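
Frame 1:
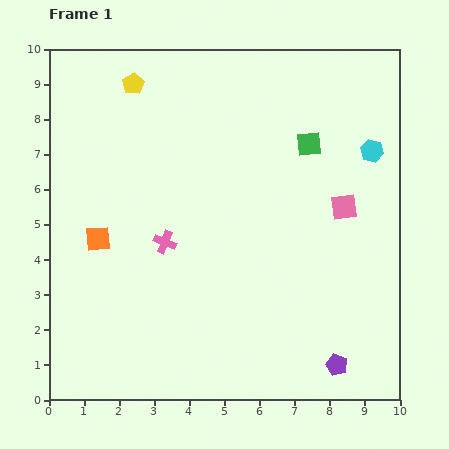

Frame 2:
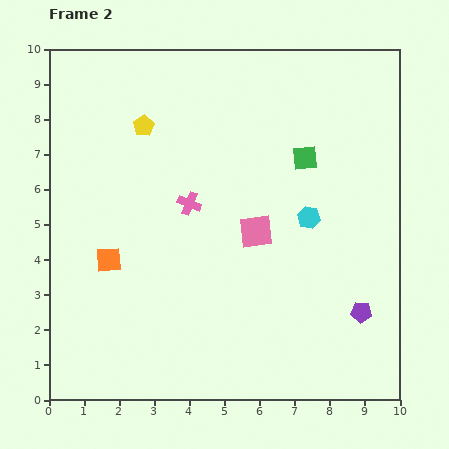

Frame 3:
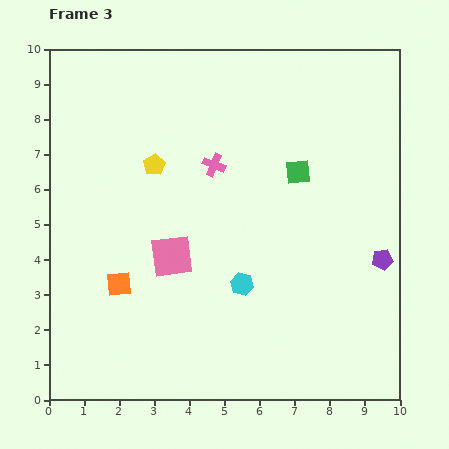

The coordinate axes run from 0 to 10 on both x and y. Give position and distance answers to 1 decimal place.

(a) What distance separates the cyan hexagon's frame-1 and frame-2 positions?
2.6

The cyan hexagon moved from (9.2, 7.1) to (7.4, 5.2), a distance of √(1.8² + 1.9²) ≈ 2.6.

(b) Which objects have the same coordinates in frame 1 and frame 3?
none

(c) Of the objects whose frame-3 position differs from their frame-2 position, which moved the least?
the green square

(moved 0.4)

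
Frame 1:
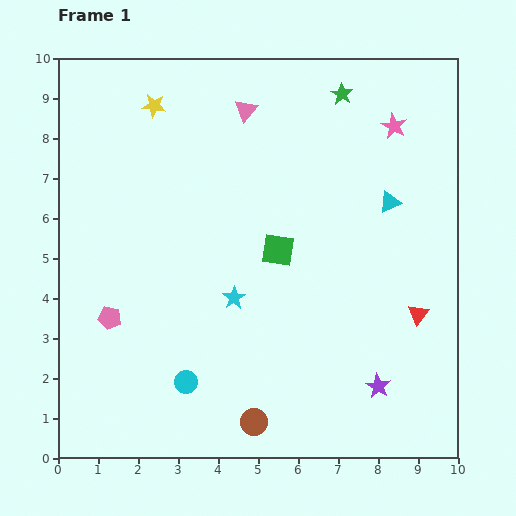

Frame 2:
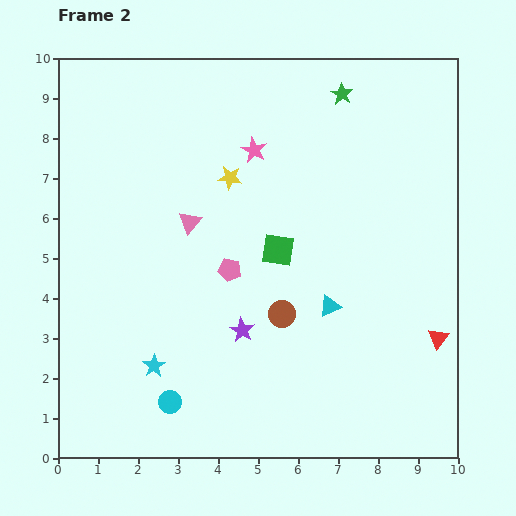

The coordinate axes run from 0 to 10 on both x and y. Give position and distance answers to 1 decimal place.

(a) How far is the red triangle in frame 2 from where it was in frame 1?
0.8

The red triangle moved from (9.0, 3.6) to (9.5, 3.0), a distance of √(0.5² + 0.6²) ≈ 0.8.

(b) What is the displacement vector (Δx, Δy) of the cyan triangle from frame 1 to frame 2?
(-1.5, -2.6)

The cyan triangle was at (8.3, 6.4) in frame 1 and (6.8, 3.8) in frame 2.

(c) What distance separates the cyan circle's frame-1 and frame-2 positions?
0.6

The cyan circle moved from (3.2, 1.9) to (2.8, 1.4), a distance of √(0.4² + 0.5²) ≈ 0.6.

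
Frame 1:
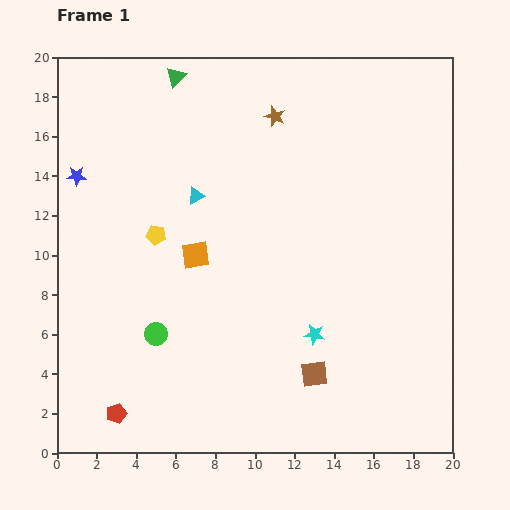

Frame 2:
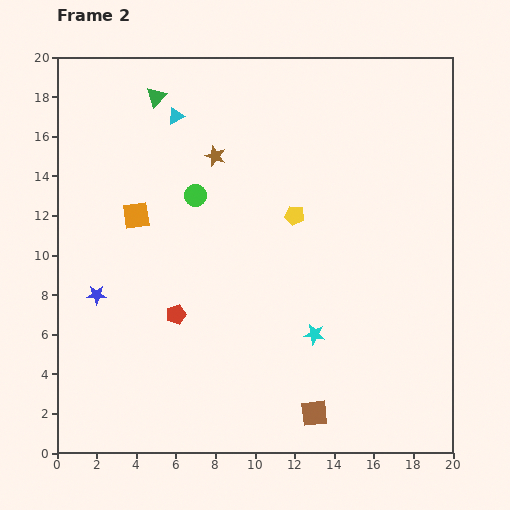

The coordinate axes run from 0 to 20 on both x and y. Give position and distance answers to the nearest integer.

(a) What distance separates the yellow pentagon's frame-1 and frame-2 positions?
7

The yellow pentagon moved from (5, 11) to (12, 12), a distance of √(7² + 1²) ≈ 7.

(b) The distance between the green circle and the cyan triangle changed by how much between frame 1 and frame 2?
-3

Distance in frame 1: 7. Distance in frame 2: 4.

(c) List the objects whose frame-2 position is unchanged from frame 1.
the cyan star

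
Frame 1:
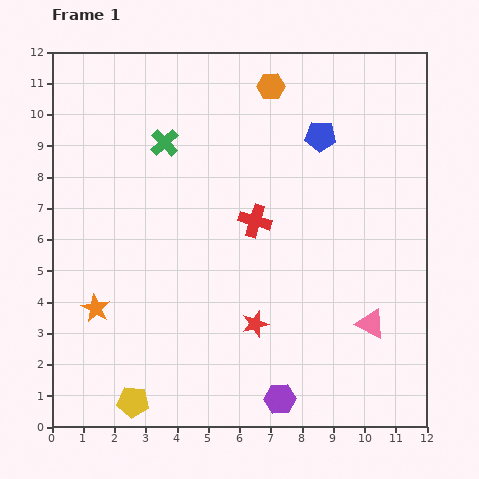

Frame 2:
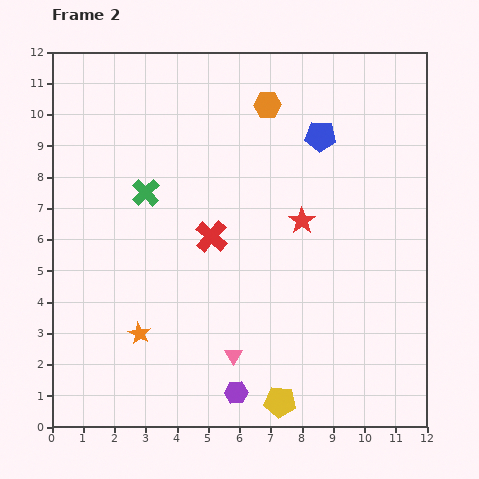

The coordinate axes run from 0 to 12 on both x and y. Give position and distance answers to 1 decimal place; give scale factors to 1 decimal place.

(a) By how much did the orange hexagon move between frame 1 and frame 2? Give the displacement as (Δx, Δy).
(-0.1, -0.6)

The orange hexagon was at (7.0, 10.9) in frame 1 and (6.9, 10.3) in frame 2.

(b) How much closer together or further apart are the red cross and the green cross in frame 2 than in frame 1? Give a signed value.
-1.3

Distance in frame 1: 3.8. Distance in frame 2: 2.5.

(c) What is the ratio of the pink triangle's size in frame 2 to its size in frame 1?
0.6×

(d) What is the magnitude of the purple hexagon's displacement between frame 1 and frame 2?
1.4

The purple hexagon moved from (7.3, 0.9) to (5.9, 1.1), a distance of √(1.4² + 0.2²) ≈ 1.4.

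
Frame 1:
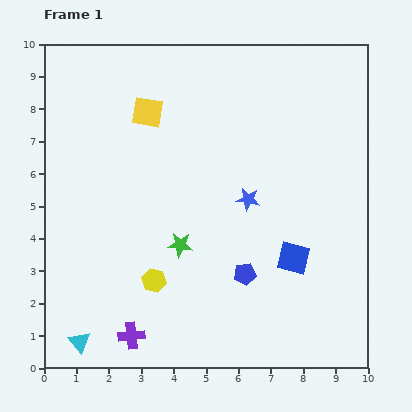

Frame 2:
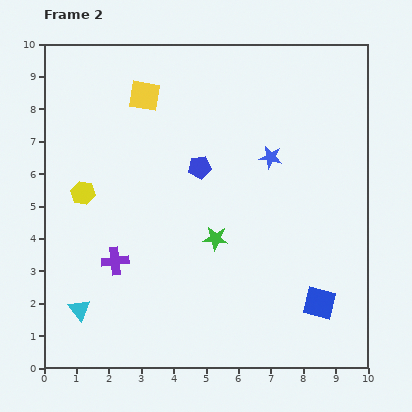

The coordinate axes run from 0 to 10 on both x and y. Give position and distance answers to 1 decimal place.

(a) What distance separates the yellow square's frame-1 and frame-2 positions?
0.5

The yellow square moved from (3.2, 7.9) to (3.1, 8.4), a distance of √(0.1² + 0.5²) ≈ 0.5.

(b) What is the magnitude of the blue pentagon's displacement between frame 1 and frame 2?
3.6

The blue pentagon moved from (6.2, 2.9) to (4.8, 6.2), a distance of √(1.4² + 3.3²) ≈ 3.6.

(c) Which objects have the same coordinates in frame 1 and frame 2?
none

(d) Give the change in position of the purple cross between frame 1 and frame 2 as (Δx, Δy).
(-0.5, 2.3)

The purple cross was at (2.7, 1.0) in frame 1 and (2.2, 3.3) in frame 2.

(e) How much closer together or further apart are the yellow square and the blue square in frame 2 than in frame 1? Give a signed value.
+2.0

Distance in frame 1: 6.4. Distance in frame 2: 8.4.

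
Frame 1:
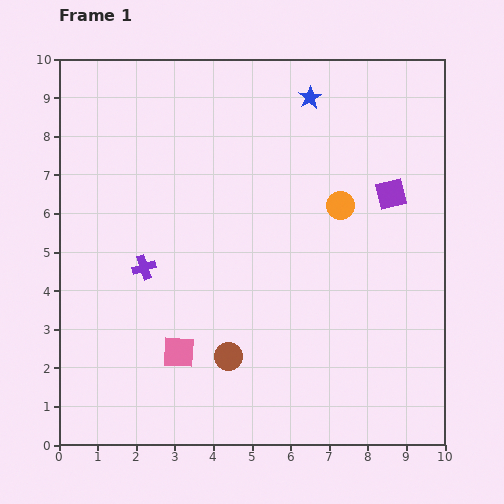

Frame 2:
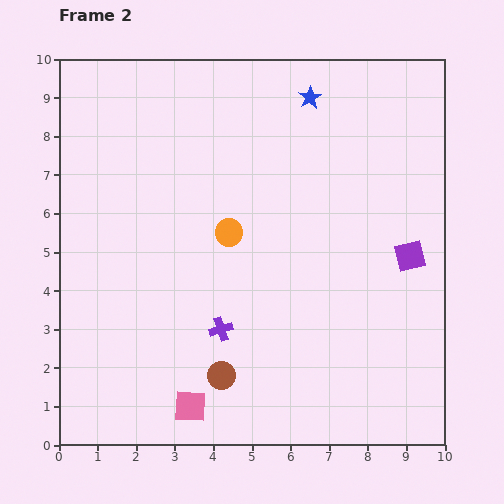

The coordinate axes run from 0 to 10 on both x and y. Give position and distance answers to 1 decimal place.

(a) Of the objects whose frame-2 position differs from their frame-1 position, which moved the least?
the brown circle

(moved 0.5)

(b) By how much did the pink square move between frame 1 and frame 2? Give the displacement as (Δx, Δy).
(0.3, -1.4)

The pink square was at (3.1, 2.4) in frame 1 and (3.4, 1.0) in frame 2.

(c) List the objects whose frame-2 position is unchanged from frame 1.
the blue star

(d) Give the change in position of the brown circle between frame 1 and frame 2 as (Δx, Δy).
(-0.2, -0.5)

The brown circle was at (4.4, 2.3) in frame 1 and (4.2, 1.8) in frame 2.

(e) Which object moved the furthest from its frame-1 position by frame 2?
the orange circle

(moved 3.0; next 2.6)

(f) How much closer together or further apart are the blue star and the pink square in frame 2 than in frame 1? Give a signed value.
+1.2

Distance in frame 1: 7.4. Distance in frame 2: 8.6.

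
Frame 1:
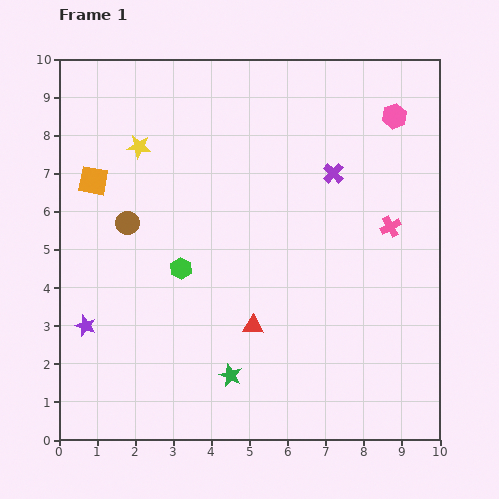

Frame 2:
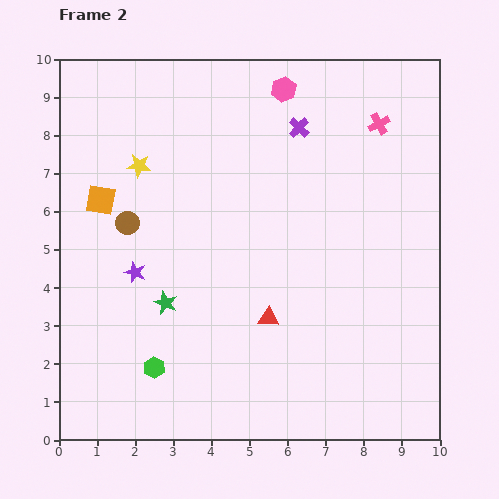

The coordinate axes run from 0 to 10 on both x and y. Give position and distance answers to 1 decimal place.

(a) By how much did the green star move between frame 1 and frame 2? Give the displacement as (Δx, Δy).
(-1.7, 1.9)

The green star was at (4.5, 1.7) in frame 1 and (2.8, 3.6) in frame 2.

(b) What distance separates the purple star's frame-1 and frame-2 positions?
1.9

The purple star moved from (0.7, 3.0) to (2.0, 4.4), a distance of √(1.3² + 1.4²) ≈ 1.9.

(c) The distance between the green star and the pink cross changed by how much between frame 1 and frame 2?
+1.6

Distance in frame 1: 5.7. Distance in frame 2: 7.3.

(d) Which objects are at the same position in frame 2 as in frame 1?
the brown circle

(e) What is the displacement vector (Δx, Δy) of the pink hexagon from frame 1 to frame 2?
(-2.9, 0.7)

The pink hexagon was at (8.8, 8.5) in frame 1 and (5.9, 9.2) in frame 2.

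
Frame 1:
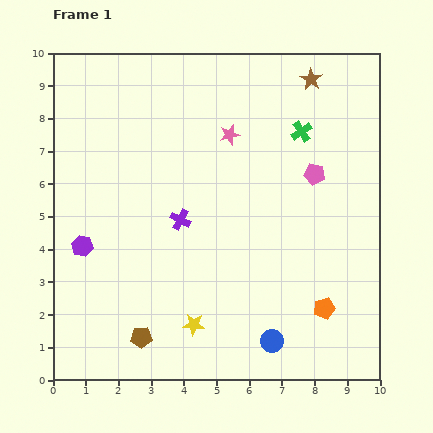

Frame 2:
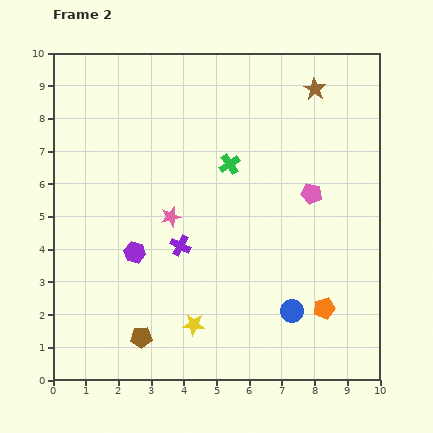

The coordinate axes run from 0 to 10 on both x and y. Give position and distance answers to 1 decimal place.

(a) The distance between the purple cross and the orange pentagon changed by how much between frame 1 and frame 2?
-0.4

Distance in frame 1: 5.2. Distance in frame 2: 4.8.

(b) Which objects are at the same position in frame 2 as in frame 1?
the orange pentagon, the brown pentagon, the yellow star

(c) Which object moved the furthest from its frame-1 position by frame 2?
the pink star

(moved 3.1; next 2.4)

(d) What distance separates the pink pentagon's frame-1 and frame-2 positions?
0.6

The pink pentagon moved from (8.0, 6.3) to (7.9, 5.7), a distance of √(0.1² + 0.6²) ≈ 0.6.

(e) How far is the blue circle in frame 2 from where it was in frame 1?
1.1

The blue circle moved from (6.7, 1.2) to (7.3, 2.1), a distance of √(0.6² + 0.9²) ≈ 1.1.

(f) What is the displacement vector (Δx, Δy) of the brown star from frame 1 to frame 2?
(0.1, -0.3)

The brown star was at (7.9, 9.2) in frame 1 and (8.0, 8.9) in frame 2.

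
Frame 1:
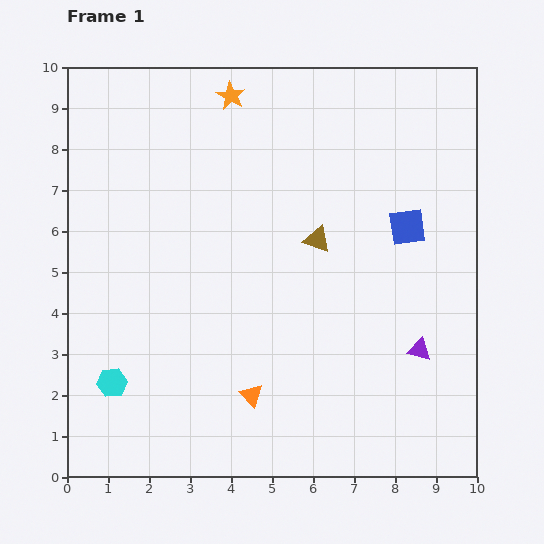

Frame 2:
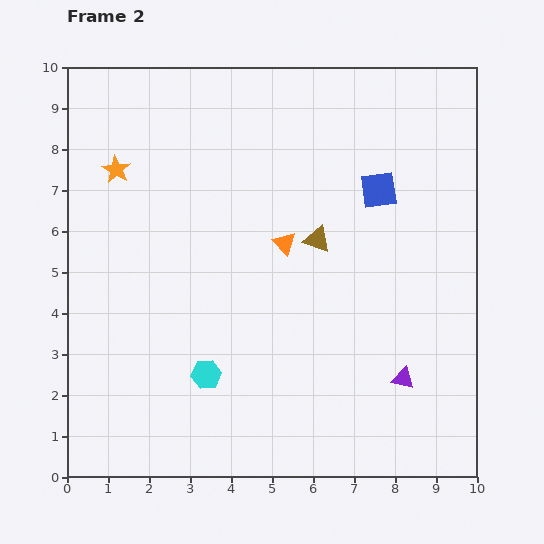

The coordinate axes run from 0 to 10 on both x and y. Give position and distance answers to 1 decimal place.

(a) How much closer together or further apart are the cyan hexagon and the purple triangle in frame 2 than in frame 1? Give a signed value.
-2.7

Distance in frame 1: 7.5. Distance in frame 2: 4.8.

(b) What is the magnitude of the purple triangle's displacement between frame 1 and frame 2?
0.8

The purple triangle moved from (8.6, 3.1) to (8.2, 2.4), a distance of √(0.4² + 0.7²) ≈ 0.8.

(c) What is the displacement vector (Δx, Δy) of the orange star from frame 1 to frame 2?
(-2.8, -1.8)

The orange star was at (4.0, 9.3) in frame 1 and (1.2, 7.5) in frame 2.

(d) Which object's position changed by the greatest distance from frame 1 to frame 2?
the orange triangle

(moved 3.8; next 3.3)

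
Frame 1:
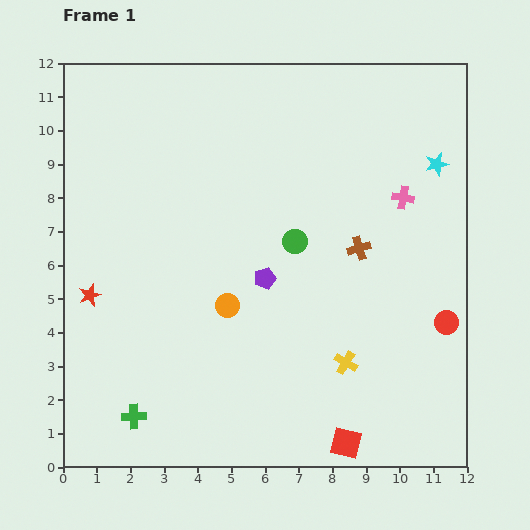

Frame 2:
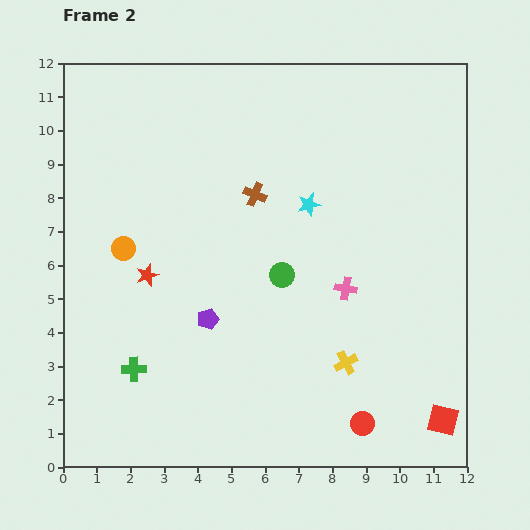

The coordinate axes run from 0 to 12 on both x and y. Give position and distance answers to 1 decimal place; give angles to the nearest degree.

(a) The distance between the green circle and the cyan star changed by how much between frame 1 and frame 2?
-2.6

Distance in frame 1: 4.8. Distance in frame 2: 2.2.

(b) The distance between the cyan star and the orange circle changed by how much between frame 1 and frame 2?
-1.8

Distance in frame 1: 7.5. Distance in frame 2: 5.7.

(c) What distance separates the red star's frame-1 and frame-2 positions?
1.8

The red star moved from (0.8, 5.1) to (2.5, 5.7), a distance of √(1.7² + 0.6²) ≈ 1.8.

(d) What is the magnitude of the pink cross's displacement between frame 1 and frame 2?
3.2

The pink cross moved from (10.1, 8.0) to (8.4, 5.3), a distance of √(1.7² + 2.7²) ≈ 3.2.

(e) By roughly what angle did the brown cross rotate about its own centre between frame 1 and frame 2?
39° clockwise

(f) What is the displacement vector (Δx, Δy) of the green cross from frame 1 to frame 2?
(0.0, 1.4)

The green cross was at (2.1, 1.5) in frame 1 and (2.1, 2.9) in frame 2.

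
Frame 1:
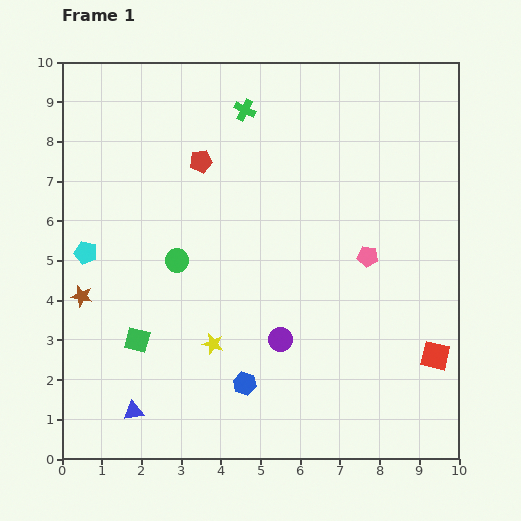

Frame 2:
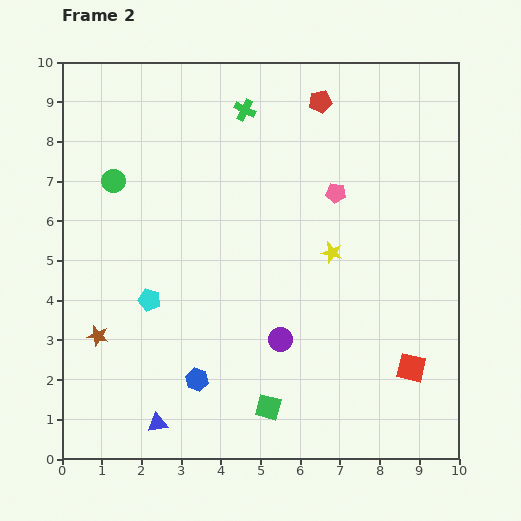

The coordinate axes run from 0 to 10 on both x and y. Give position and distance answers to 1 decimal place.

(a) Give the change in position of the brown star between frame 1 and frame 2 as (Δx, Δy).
(0.4, -1.0)

The brown star was at (0.5, 4.1) in frame 1 and (0.9, 3.1) in frame 2.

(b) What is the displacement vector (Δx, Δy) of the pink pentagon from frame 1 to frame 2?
(-0.8, 1.6)

The pink pentagon was at (7.7, 5.1) in frame 1 and (6.9, 6.7) in frame 2.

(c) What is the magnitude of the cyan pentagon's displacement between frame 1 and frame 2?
2.0

The cyan pentagon moved from (0.6, 5.2) to (2.2, 4.0), a distance of √(1.6² + 1.2²) ≈ 2.0.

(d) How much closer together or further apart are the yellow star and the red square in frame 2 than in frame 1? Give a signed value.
-2.1

Distance in frame 1: 5.6. Distance in frame 2: 3.5.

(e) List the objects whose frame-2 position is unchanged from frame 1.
the purple circle, the green cross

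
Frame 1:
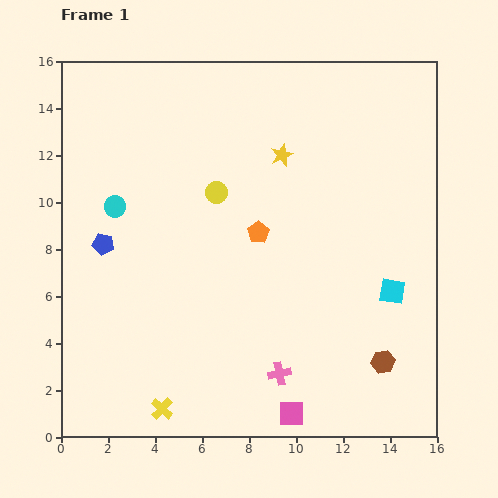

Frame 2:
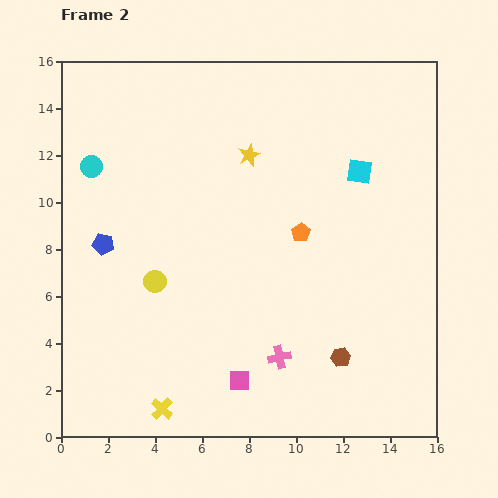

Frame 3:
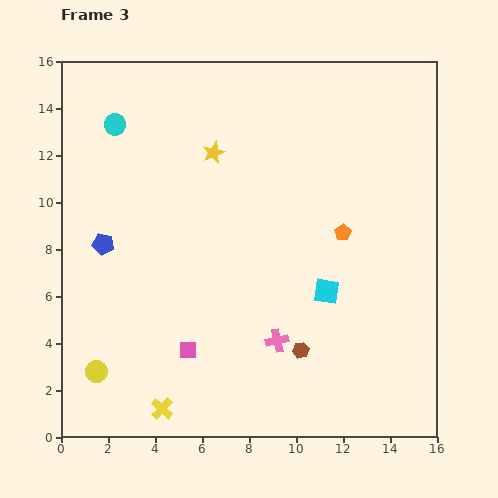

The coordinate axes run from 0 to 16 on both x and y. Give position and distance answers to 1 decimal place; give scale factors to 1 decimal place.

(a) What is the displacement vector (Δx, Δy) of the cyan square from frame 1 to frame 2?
(-1.4, 5.1)

The cyan square was at (14.1, 6.2) in frame 1 and (12.7, 11.3) in frame 2.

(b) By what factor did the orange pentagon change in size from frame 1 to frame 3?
0.8×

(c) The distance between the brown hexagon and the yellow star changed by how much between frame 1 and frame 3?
-0.6

Distance in frame 1: 9.8. Distance in frame 3: 9.2.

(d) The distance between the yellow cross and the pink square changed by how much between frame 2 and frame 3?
-0.8

Distance in frame 2: 3.5. Distance in frame 3: 2.7.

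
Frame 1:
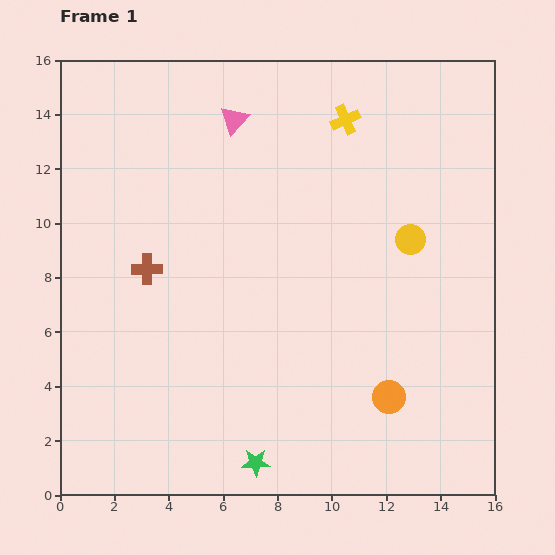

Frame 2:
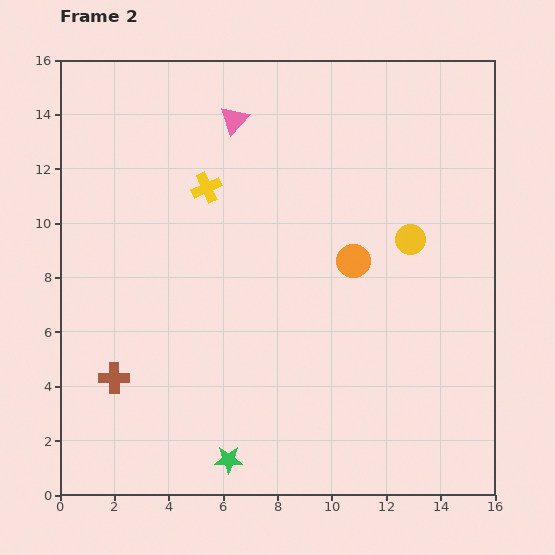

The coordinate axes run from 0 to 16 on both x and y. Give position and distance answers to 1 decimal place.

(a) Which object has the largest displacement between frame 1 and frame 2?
the yellow cross

(moved 5.7; next 5.2)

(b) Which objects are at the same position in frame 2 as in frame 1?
the yellow circle, the pink triangle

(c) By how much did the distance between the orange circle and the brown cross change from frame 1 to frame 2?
-0.3

Distance in frame 1: 10.1. Distance in frame 2: 9.8.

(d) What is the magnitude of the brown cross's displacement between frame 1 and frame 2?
4.2

The brown cross moved from (3.2, 8.3) to (2.0, 4.3), a distance of √(1.2² + 4.0²) ≈ 4.2.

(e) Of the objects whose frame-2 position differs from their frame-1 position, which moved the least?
the green star

(moved 1.0)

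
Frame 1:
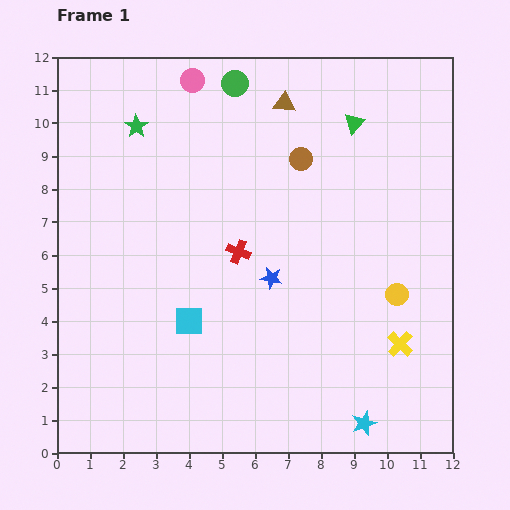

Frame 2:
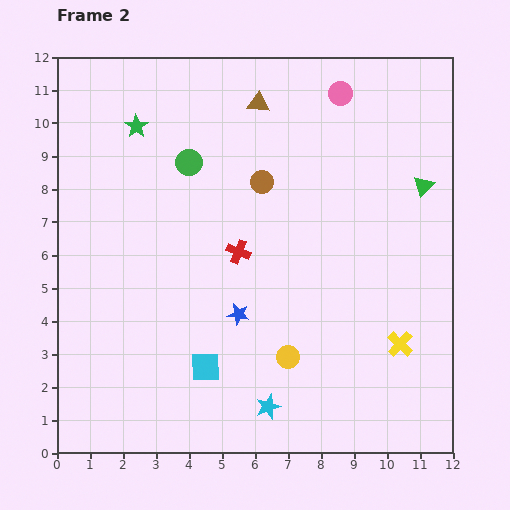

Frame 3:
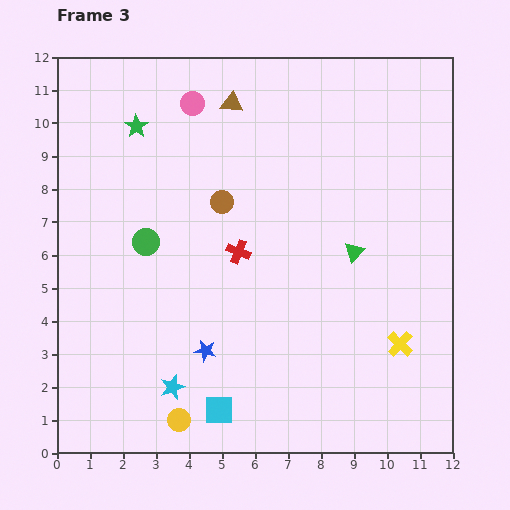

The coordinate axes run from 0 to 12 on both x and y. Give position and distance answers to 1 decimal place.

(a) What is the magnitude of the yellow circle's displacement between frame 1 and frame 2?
3.8

The yellow circle moved from (10.3, 4.8) to (7.0, 2.9), a distance of √(3.3² + 1.9²) ≈ 3.8.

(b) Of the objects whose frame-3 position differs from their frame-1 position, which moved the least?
the pink circle

(moved 0.7)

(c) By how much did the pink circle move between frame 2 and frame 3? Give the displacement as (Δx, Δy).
(-4.5, -0.3)

The pink circle was at (8.6, 10.9) in frame 2 and (4.1, 10.6) in frame 3.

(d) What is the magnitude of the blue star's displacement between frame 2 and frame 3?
1.5

The blue star moved from (5.5, 4.2) to (4.5, 3.1), a distance of √(1.0² + 1.1²) ≈ 1.5.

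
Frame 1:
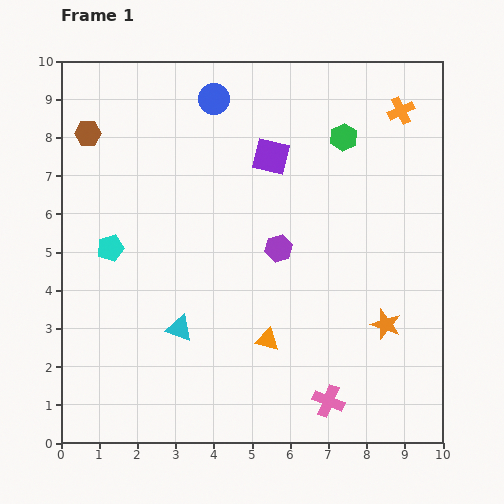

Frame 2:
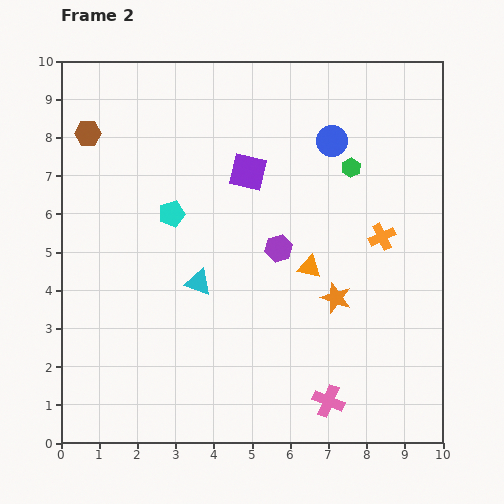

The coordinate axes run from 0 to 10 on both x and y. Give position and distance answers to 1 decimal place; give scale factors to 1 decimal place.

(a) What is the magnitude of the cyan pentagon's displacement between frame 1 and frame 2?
1.8

The cyan pentagon moved from (1.3, 5.1) to (2.9, 6.0), a distance of √(1.6² + 0.9²) ≈ 1.8.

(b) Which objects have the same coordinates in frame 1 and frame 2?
the pink cross, the brown hexagon, the purple hexagon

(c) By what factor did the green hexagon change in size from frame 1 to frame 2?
0.7×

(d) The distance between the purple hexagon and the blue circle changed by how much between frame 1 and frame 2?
-1.2

Distance in frame 1: 4.3. Distance in frame 2: 3.1.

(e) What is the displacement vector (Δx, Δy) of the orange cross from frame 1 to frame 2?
(-0.5, -3.3)

The orange cross was at (8.9, 8.7) in frame 1 and (8.4, 5.4) in frame 2.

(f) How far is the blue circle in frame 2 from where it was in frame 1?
3.3

The blue circle moved from (4.0, 9.0) to (7.1, 7.9), a distance of √(3.1² + 1.1²) ≈ 3.3.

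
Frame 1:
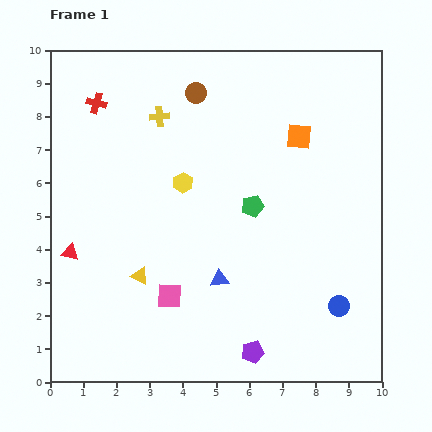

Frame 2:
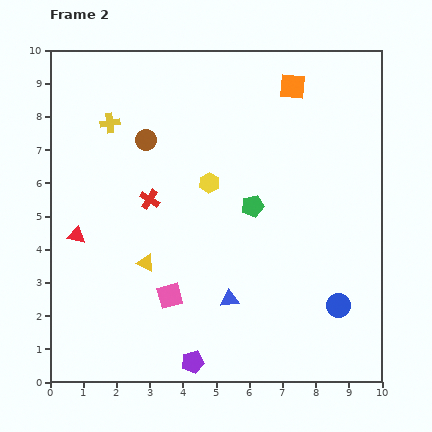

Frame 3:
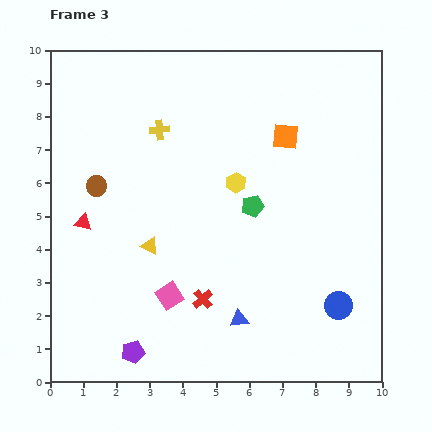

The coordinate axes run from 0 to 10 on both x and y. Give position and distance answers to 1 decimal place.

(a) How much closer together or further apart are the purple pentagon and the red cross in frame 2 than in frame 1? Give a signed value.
-3.8

Distance in frame 1: 8.9. Distance in frame 2: 5.1.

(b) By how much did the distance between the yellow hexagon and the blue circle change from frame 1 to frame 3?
-1.2

Distance in frame 1: 6.0. Distance in frame 3: 4.8.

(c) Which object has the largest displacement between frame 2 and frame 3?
the red cross

(moved 3.4; next 2.1)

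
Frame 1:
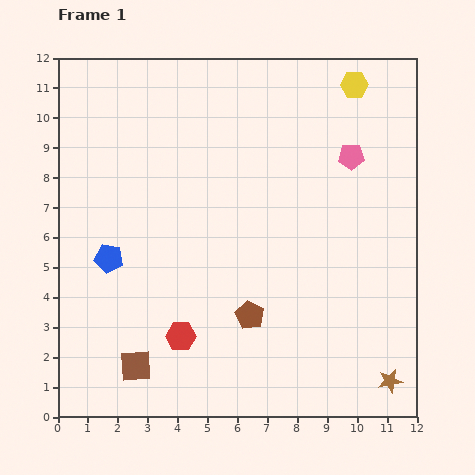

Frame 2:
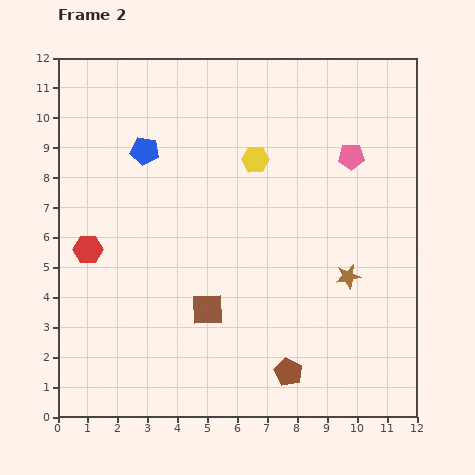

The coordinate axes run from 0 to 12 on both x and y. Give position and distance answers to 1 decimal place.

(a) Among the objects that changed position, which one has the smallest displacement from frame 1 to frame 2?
the brown pentagon

(moved 2.3)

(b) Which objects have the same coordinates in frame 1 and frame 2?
the pink pentagon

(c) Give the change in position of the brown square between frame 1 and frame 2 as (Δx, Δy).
(2.4, 1.9)

The brown square was at (2.6, 1.7) in frame 1 and (5.0, 3.6) in frame 2.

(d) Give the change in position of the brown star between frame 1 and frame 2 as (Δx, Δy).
(-1.4, 3.5)

The brown star was at (11.1, 1.2) in frame 1 and (9.7, 4.7) in frame 2.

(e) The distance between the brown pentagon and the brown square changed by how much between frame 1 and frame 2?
-0.8

Distance in frame 1: 4.2. Distance in frame 2: 3.4.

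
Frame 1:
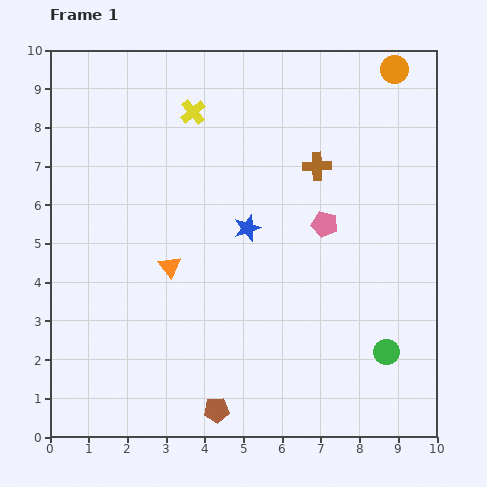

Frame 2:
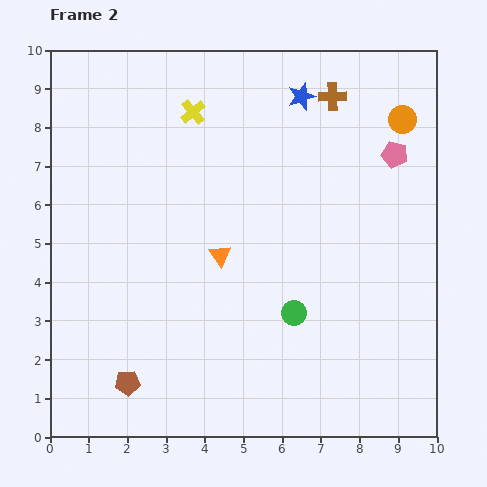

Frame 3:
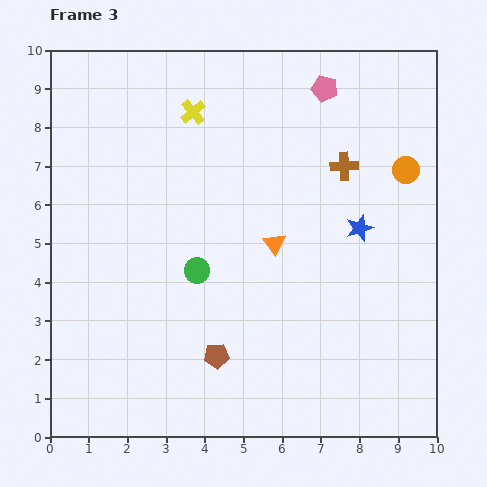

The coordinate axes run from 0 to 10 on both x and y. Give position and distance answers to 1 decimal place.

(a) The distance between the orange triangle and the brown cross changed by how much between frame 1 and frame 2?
+0.4

Distance in frame 1: 4.6. Distance in frame 2: 5.0.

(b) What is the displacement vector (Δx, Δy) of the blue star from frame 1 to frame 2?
(1.4, 3.4)

The blue star was at (5.1, 5.4) in frame 1 and (6.5, 8.8) in frame 2.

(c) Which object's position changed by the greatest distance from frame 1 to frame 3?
the green circle

(moved 5.3; next 3.5)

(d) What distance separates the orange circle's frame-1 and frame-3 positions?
2.6

The orange circle moved from (8.9, 9.5) to (9.2, 6.9), a distance of √(0.3² + 2.6²) ≈ 2.6.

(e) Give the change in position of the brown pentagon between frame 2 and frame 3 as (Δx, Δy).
(2.3, 0.7)

The brown pentagon was at (2.0, 1.4) in frame 2 and (4.3, 2.1) in frame 3.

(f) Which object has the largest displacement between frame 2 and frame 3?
the blue star

(moved 3.7; next 2.7)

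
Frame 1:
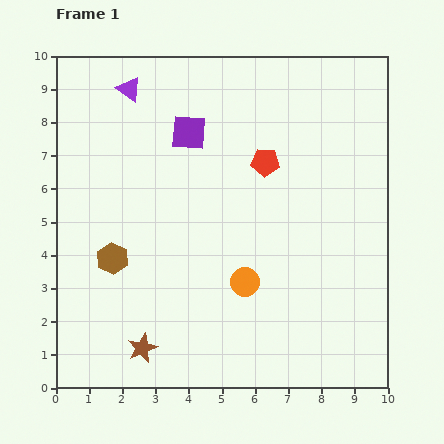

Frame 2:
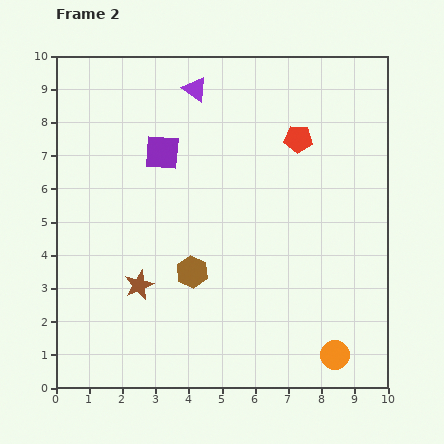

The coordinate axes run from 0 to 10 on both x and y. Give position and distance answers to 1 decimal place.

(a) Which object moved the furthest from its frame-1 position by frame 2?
the orange circle

(moved 3.5; next 2.4)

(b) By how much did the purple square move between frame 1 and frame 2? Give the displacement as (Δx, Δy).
(-0.8, -0.6)

The purple square was at (4.0, 7.7) in frame 1 and (3.2, 7.1) in frame 2.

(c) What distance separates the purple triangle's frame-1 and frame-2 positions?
2.0

The purple triangle moved from (2.2, 9.0) to (4.2, 9.0), a distance of √(2.0² + 0.0²) ≈ 2.0.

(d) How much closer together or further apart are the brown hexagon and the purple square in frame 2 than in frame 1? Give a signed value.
-0.7

Distance in frame 1: 4.4. Distance in frame 2: 3.7.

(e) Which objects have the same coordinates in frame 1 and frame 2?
none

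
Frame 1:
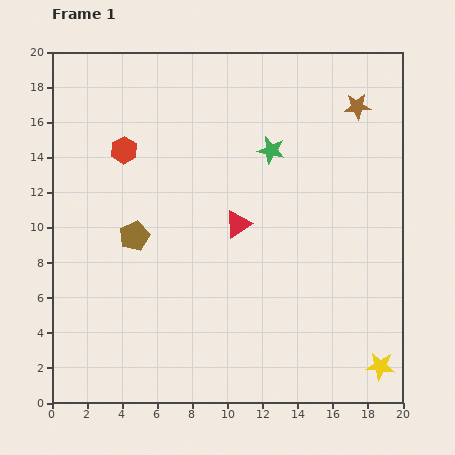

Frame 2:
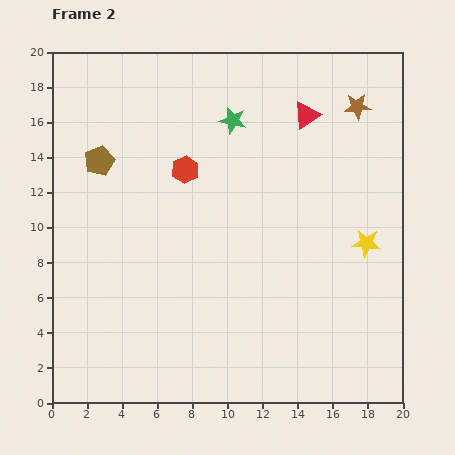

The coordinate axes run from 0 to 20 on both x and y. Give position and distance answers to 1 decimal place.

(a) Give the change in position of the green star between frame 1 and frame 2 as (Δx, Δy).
(-2.2, 1.7)

The green star was at (12.5, 14.4) in frame 1 and (10.3, 16.1) in frame 2.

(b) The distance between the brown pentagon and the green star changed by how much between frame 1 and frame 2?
-1.3

Distance in frame 1: 9.2. Distance in frame 2: 7.9.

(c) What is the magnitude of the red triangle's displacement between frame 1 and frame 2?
7.3

The red triangle moved from (10.6, 10.2) to (14.5, 16.4), a distance of √(3.9² + 6.2²) ≈ 7.3.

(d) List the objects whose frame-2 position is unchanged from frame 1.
the brown star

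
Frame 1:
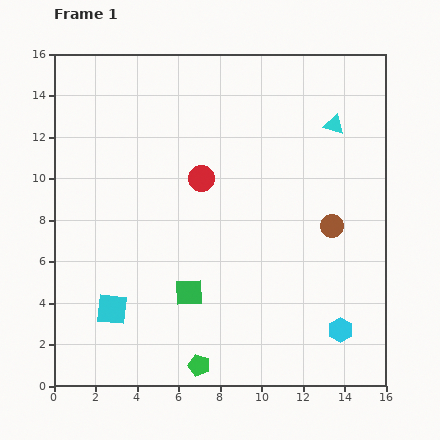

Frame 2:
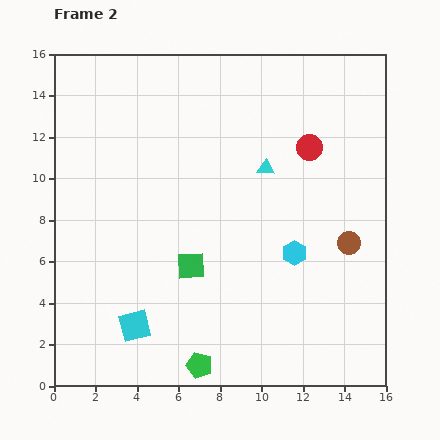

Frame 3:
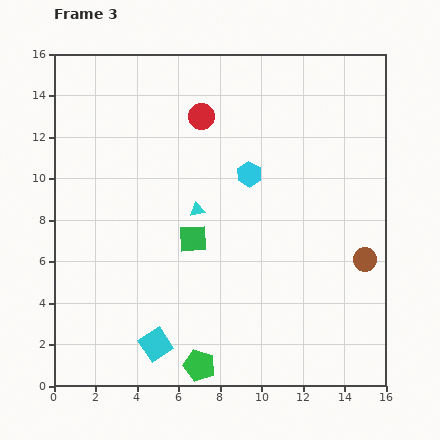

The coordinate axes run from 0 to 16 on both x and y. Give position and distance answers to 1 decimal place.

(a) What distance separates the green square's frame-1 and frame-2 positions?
1.3

The green square moved from (6.5, 4.5) to (6.6, 5.8), a distance of √(0.1² + 1.3²) ≈ 1.3.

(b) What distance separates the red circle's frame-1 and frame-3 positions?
3.0

The red circle moved from (7.1, 10.0) to (7.1, 13.0), a distance of √(0.0² + 3.0²) ≈ 3.0.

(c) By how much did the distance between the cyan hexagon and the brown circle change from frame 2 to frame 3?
+4.3

Distance in frame 2: 2.6. Distance in frame 3: 6.9.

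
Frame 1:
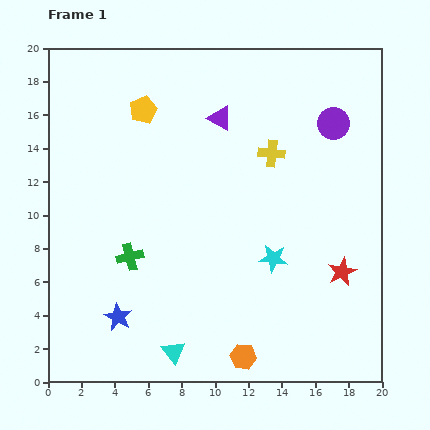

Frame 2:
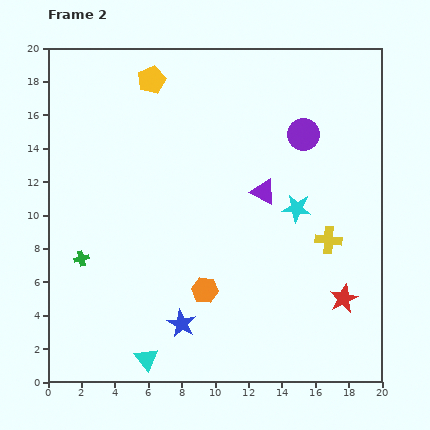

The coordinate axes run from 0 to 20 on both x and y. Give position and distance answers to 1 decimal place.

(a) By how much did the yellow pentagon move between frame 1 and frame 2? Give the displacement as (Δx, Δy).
(0.5, 1.8)

The yellow pentagon was at (5.7, 16.3) in frame 1 and (6.2, 18.1) in frame 2.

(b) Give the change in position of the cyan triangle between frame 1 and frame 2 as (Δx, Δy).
(-1.6, -0.4)

The cyan triangle was at (7.5, 1.8) in frame 1 and (5.9, 1.4) in frame 2.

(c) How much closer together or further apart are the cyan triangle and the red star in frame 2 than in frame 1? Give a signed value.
+1.1

Distance in frame 1: 11.2. Distance in frame 2: 12.3.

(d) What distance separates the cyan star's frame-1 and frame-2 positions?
3.3

The cyan star moved from (13.5, 7.4) to (14.9, 10.4), a distance of √(1.4² + 3.0²) ≈ 3.3.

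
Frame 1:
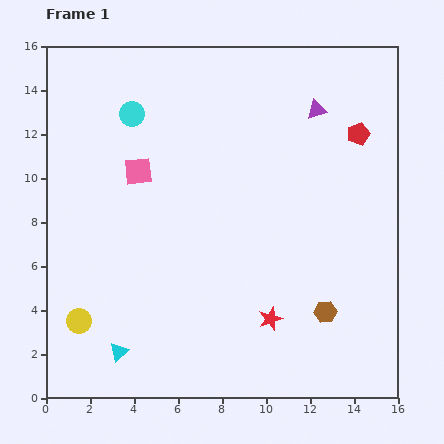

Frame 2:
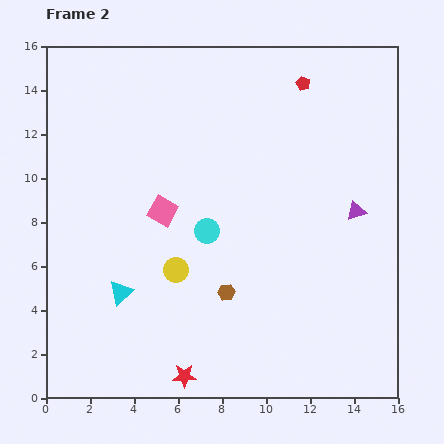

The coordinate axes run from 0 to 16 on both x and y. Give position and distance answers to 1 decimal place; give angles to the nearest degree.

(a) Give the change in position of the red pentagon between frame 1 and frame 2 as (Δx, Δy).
(-2.5, 2.3)

The red pentagon was at (14.2, 12.0) in frame 1 and (11.7, 14.3) in frame 2.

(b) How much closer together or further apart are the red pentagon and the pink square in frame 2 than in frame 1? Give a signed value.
-1.5

Distance in frame 1: 10.1. Distance in frame 2: 8.6.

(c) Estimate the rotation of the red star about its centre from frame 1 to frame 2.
19° clockwise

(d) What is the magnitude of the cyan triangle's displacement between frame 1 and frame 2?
2.7

The cyan triangle moved from (3.3, 2.1) to (3.4, 4.8), a distance of √(0.1² + 2.7²) ≈ 2.7.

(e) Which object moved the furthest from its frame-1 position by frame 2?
the cyan circle

(moved 6.3; next 5.0)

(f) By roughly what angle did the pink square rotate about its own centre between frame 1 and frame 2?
35° clockwise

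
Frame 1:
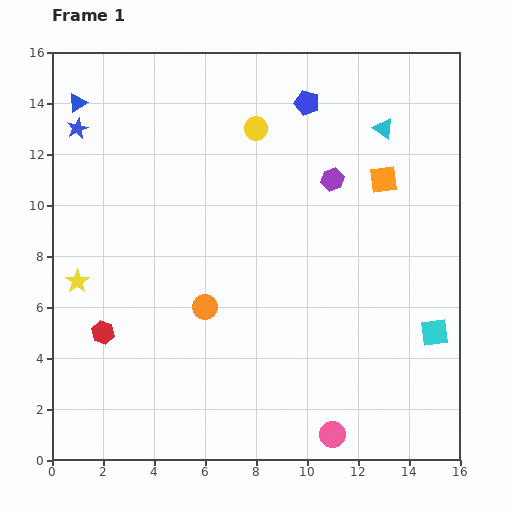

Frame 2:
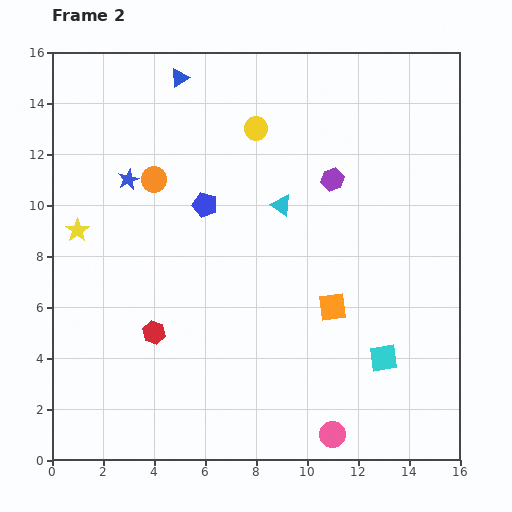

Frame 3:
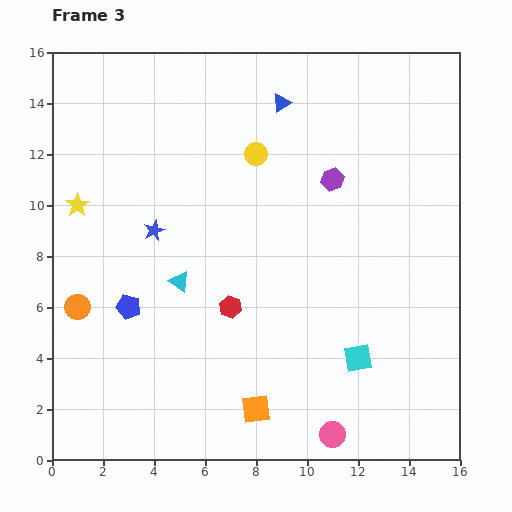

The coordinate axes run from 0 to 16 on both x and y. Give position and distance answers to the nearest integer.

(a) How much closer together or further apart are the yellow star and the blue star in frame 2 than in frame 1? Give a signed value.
-3

Distance in frame 1: 6. Distance in frame 2: 3.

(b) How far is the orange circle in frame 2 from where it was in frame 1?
5

The orange circle moved from (6, 6) to (4, 11), a distance of √(2² + 5²) ≈ 5.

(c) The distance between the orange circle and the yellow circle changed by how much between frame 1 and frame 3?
+2

Distance in frame 1: 7. Distance in frame 3: 9.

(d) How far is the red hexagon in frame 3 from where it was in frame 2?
3

The red hexagon moved from (4, 5) to (7, 6), a distance of √(3² + 1²) ≈ 3.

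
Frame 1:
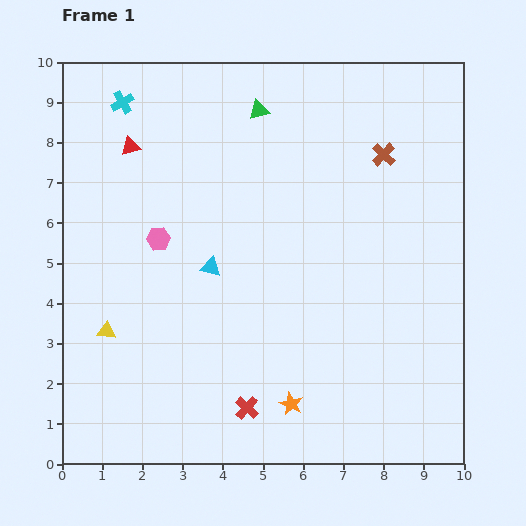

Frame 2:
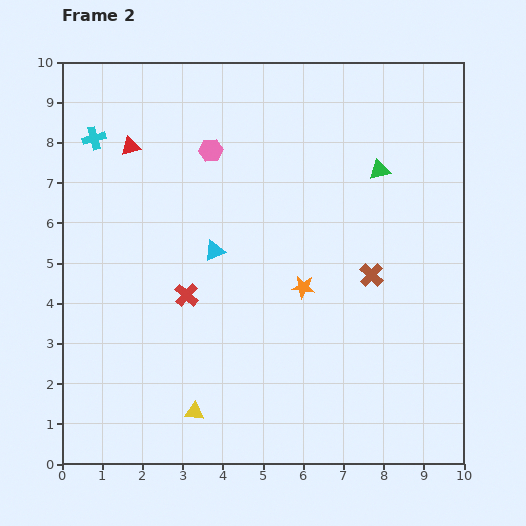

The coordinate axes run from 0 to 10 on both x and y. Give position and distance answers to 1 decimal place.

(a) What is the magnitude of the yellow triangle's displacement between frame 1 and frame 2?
3.0

The yellow triangle moved from (1.1, 3.3) to (3.3, 1.3), a distance of √(2.2² + 2.0²) ≈ 3.0.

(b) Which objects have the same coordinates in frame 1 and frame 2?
the red triangle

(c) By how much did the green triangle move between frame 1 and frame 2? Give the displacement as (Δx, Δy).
(3.0, -1.5)

The green triangle was at (4.9, 8.8) in frame 1 and (7.9, 7.3) in frame 2.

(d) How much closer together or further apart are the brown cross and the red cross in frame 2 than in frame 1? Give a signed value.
-2.6

Distance in frame 1: 7.2. Distance in frame 2: 4.6.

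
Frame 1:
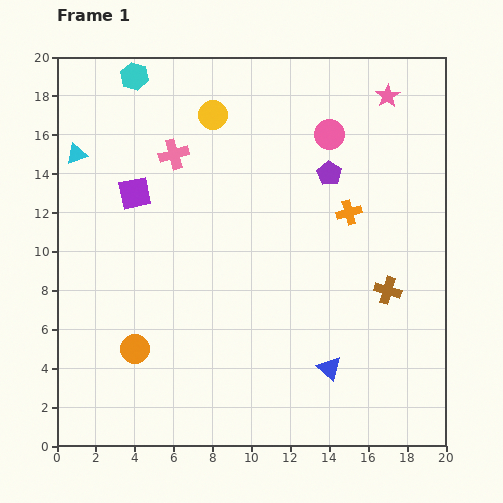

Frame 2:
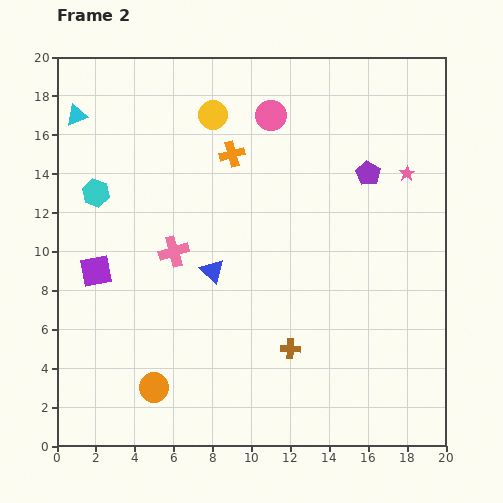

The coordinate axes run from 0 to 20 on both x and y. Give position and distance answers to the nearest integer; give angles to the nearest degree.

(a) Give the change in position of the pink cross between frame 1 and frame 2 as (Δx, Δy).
(0, -5)

The pink cross was at (6, 15) in frame 1 and (6, 10) in frame 2.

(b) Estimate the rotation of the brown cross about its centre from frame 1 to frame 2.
16° counter-clockwise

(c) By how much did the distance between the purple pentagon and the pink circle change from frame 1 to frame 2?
+4

Distance in frame 1: 2. Distance in frame 2: 6.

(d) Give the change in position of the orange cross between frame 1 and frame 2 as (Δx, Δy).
(-6, 3)

The orange cross was at (15, 12) in frame 1 and (9, 15) in frame 2.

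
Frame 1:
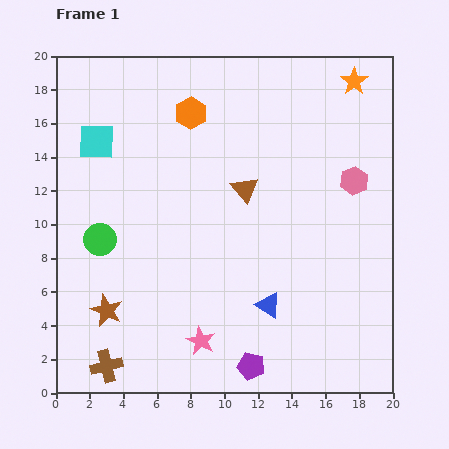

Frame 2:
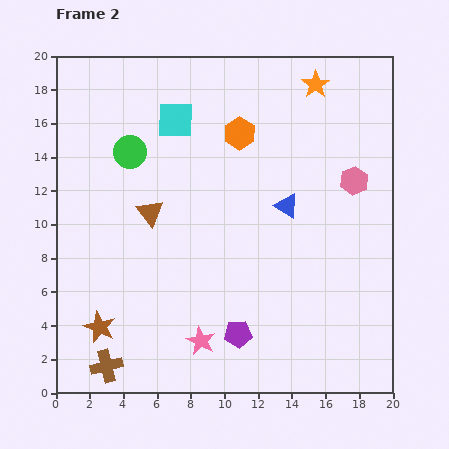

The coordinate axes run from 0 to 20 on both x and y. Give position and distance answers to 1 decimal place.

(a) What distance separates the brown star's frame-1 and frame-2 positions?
1.1

The brown star moved from (3.0, 4.9) to (2.6, 3.9), a distance of √(0.4² + 1.0²) ≈ 1.1.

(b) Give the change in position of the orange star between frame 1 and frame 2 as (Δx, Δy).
(-2.3, -0.2)

The orange star was at (17.7, 18.5) in frame 1 and (15.4, 18.3) in frame 2.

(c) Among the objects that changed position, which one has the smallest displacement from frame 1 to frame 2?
the brown star

(moved 1.1)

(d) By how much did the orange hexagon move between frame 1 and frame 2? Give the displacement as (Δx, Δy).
(2.9, -1.2)

The orange hexagon was at (8.0, 16.6) in frame 1 and (10.9, 15.4) in frame 2.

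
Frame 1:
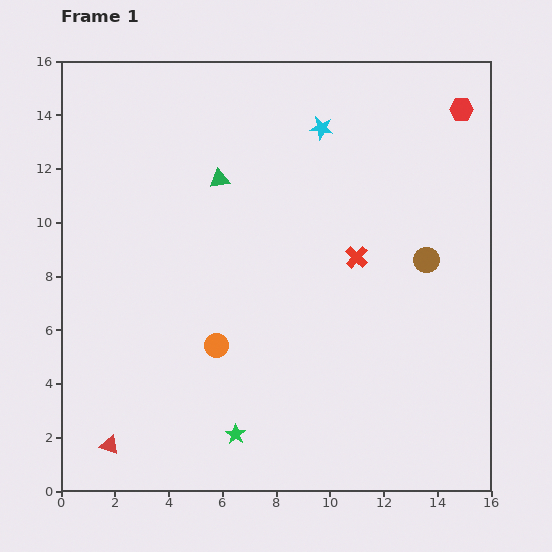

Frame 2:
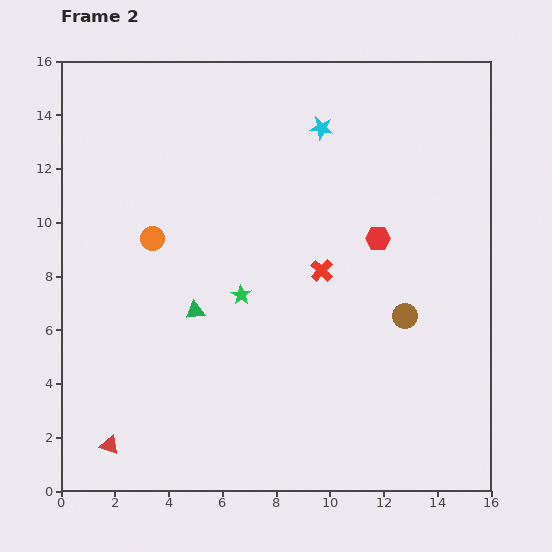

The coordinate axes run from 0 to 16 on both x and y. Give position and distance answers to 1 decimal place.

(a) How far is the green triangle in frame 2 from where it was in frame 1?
5.0

The green triangle moved from (5.9, 11.6) to (5.0, 6.7), a distance of √(0.9² + 4.9²) ≈ 5.0.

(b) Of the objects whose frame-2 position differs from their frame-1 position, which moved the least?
the red cross

(moved 1.4)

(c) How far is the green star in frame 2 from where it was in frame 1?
5.2

The green star moved from (6.5, 2.1) to (6.7, 7.3), a distance of √(0.2² + 5.2²) ≈ 5.2.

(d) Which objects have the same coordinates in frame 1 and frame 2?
the red triangle, the cyan star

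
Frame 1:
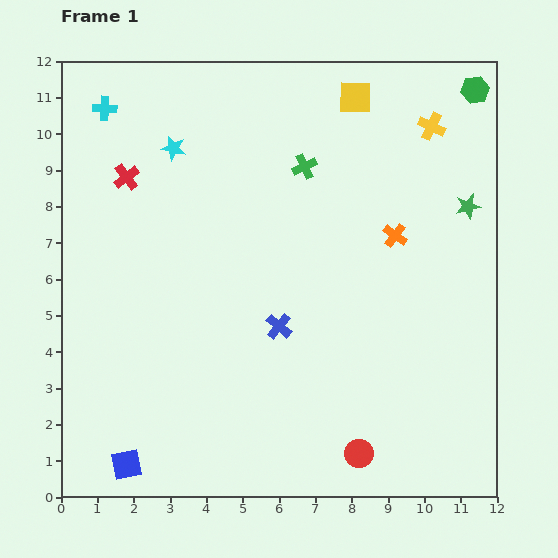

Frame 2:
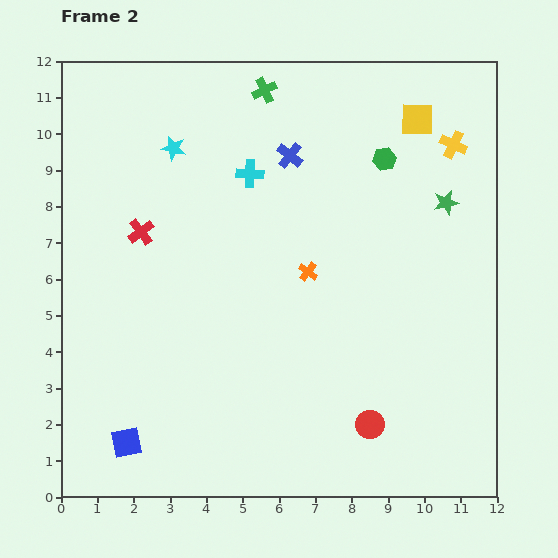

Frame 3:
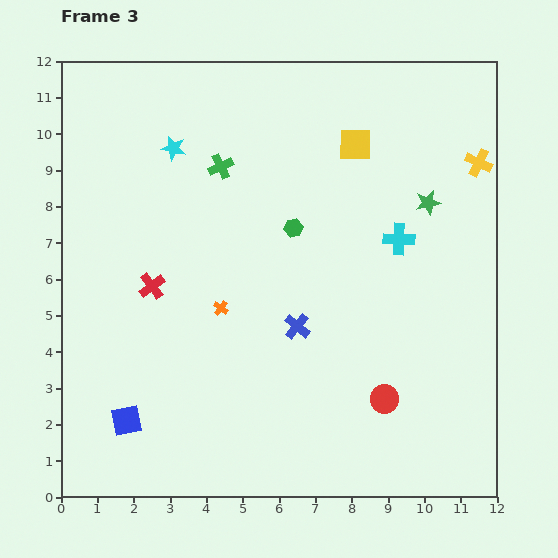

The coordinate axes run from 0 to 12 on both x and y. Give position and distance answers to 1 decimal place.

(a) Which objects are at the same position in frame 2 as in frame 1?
the cyan star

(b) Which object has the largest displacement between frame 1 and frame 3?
the cyan cross

(moved 8.9; next 6.3)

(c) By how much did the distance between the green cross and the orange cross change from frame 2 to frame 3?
-1.2

Distance in frame 2: 5.1. Distance in frame 3: 3.9.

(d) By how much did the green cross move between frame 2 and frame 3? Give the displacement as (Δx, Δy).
(-1.2, -2.1)

The green cross was at (5.6, 11.2) in frame 2 and (4.4, 9.1) in frame 3.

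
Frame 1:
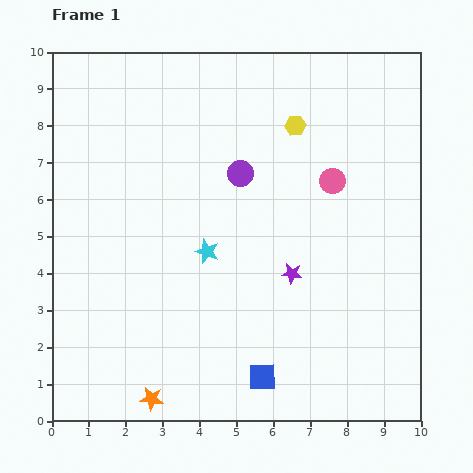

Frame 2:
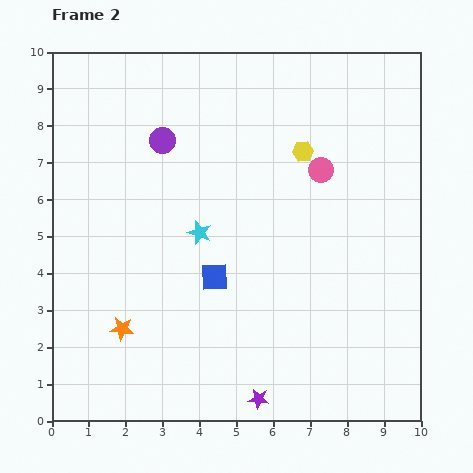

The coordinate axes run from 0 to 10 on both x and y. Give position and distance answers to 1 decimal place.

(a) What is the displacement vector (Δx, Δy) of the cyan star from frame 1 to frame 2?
(-0.2, 0.5)

The cyan star was at (4.2, 4.6) in frame 1 and (4.0, 5.1) in frame 2.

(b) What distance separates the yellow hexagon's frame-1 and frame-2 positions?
0.7

The yellow hexagon moved from (6.6, 8.0) to (6.8, 7.3), a distance of √(0.2² + 0.7²) ≈ 0.7.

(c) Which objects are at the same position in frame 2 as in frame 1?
none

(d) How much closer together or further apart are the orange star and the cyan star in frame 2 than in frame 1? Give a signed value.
-1.0

Distance in frame 1: 4.3. Distance in frame 2: 3.3.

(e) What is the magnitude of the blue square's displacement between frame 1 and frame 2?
3.0

The blue square moved from (5.7, 1.2) to (4.4, 3.9), a distance of √(1.3² + 2.7²) ≈ 3.0.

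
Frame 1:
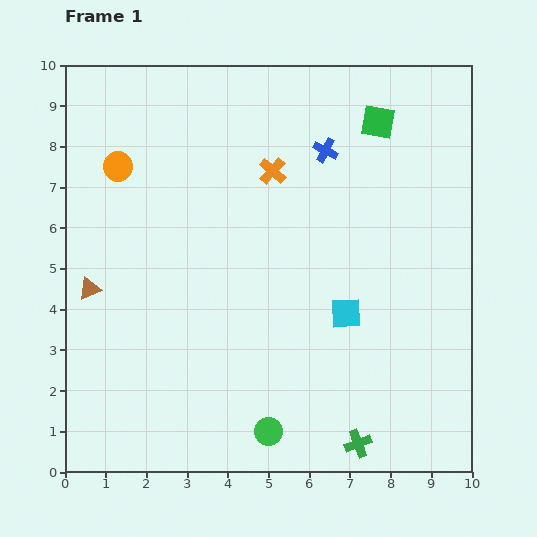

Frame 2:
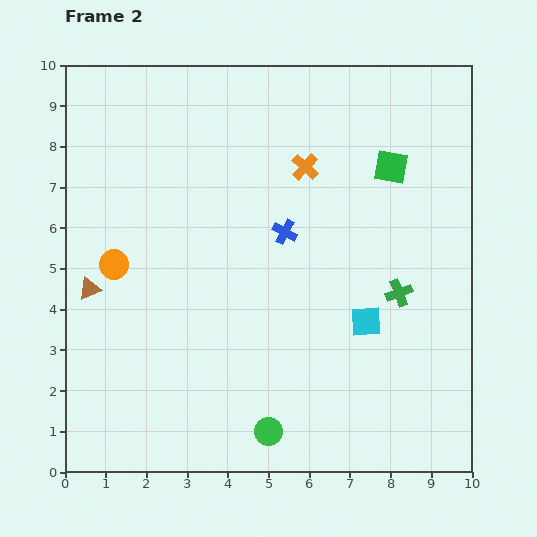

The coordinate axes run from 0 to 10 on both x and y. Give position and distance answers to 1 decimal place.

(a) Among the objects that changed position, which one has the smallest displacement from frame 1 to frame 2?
the cyan square

(moved 0.5)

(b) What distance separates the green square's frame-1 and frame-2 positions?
1.1

The green square moved from (7.7, 8.6) to (8.0, 7.5), a distance of √(0.3² + 1.1²) ≈ 1.1.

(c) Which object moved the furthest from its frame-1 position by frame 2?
the green cross

(moved 3.8; next 2.4)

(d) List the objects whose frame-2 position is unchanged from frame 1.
the green circle, the brown triangle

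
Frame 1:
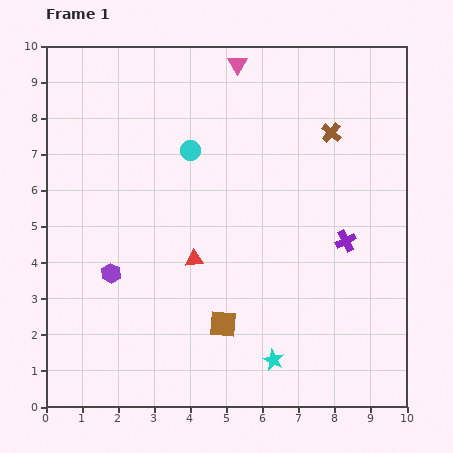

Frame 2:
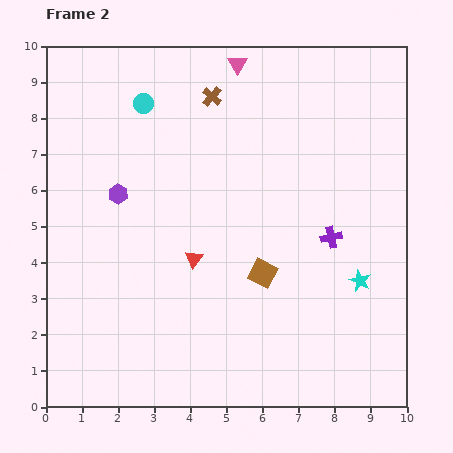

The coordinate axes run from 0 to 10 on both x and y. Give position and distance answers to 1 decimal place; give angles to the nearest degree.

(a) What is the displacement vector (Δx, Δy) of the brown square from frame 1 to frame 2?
(1.1, 1.4)

The brown square was at (4.9, 2.3) in frame 1 and (6.0, 3.7) in frame 2.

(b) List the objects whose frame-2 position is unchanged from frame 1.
the red triangle, the pink triangle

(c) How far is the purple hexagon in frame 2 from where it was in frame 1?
2.2

The purple hexagon moved from (1.8, 3.7) to (2.0, 5.9), a distance of √(0.2² + 2.2²) ≈ 2.2.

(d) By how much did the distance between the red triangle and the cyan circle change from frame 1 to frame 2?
+1.5

Distance in frame 1: 3.0. Distance in frame 2: 4.5.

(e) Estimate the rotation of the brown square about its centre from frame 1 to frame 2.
23° clockwise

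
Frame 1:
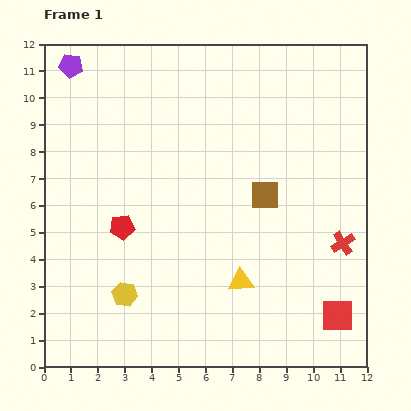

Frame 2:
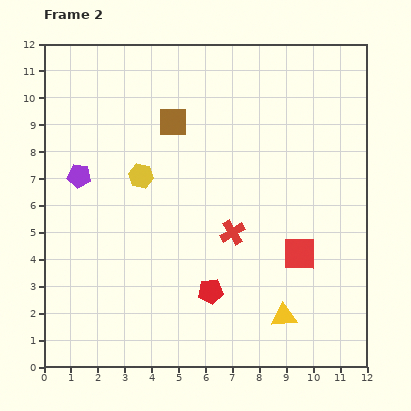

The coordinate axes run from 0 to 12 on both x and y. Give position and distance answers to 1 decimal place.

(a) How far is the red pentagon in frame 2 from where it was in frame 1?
4.1

The red pentagon moved from (2.9, 5.2) to (6.2, 2.8), a distance of √(3.3² + 2.4²) ≈ 4.1.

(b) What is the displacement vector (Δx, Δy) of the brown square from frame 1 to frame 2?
(-3.4, 2.7)

The brown square was at (8.2, 6.4) in frame 1 and (4.8, 9.1) in frame 2.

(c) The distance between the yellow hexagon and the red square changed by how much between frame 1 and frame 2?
-1.3

Distance in frame 1: 7.9. Distance in frame 2: 6.6.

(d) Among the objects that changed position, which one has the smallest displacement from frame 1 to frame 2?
the yellow triangle

(moved 2.1)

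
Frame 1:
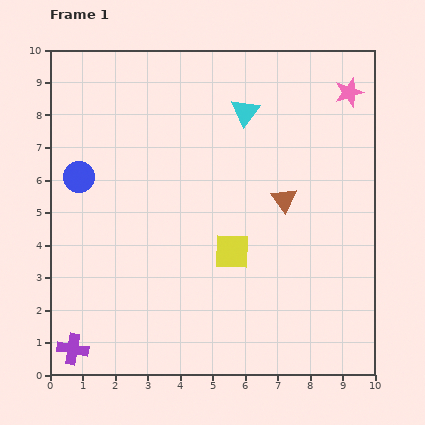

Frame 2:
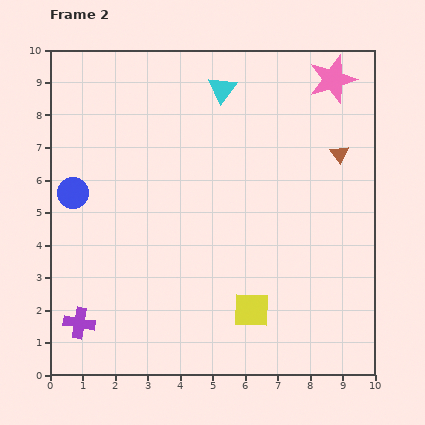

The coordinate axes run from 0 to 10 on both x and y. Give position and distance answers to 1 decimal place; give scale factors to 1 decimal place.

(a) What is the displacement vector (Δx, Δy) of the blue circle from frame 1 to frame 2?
(-0.2, -0.5)

The blue circle was at (0.9, 6.1) in frame 1 and (0.7, 5.6) in frame 2.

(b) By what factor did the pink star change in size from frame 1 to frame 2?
1.6×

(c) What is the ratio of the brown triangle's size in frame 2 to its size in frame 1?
0.7×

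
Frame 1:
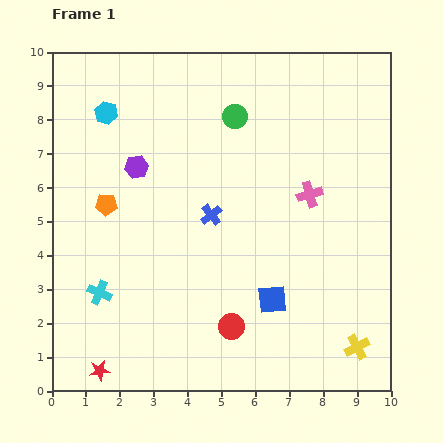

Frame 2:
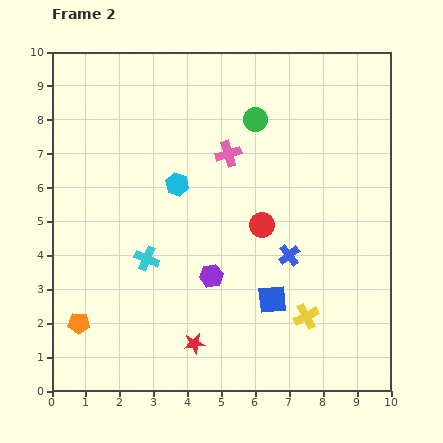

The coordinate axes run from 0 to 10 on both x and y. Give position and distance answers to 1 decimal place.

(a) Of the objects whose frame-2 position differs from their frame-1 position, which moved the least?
the green circle

(moved 0.6)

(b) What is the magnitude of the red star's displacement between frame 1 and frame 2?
2.9

The red star moved from (1.4, 0.6) to (4.2, 1.4), a distance of √(2.8² + 0.8²) ≈ 2.9.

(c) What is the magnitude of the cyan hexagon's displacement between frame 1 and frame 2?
3.0

The cyan hexagon moved from (1.6, 8.2) to (3.7, 6.1), a distance of √(2.1² + 2.1²) ≈ 3.0.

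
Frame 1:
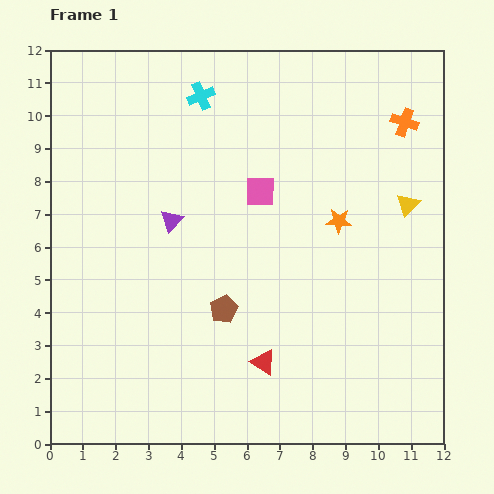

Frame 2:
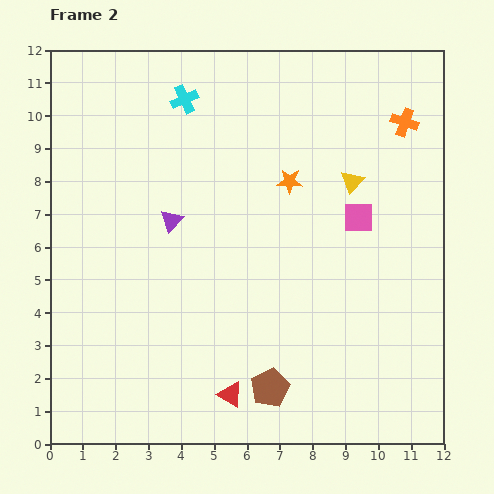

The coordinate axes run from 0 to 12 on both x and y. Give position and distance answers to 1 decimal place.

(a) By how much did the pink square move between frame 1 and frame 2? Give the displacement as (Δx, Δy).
(3.0, -0.8)

The pink square was at (6.4, 7.7) in frame 1 and (9.4, 6.9) in frame 2.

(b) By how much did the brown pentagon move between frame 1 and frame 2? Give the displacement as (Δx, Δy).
(1.4, -2.4)

The brown pentagon was at (5.3, 4.1) in frame 1 and (6.7, 1.7) in frame 2.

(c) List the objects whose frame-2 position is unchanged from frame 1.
the orange cross, the purple triangle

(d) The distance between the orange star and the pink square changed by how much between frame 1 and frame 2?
-0.2

Distance in frame 1: 2.6. Distance in frame 2: 2.4.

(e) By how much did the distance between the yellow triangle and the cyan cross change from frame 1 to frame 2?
-1.4

Distance in frame 1: 7.1. Distance in frame 2: 5.7.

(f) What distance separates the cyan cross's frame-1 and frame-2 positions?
0.5

The cyan cross moved from (4.6, 10.6) to (4.1, 10.5), a distance of √(0.5² + 0.1²) ≈ 0.5.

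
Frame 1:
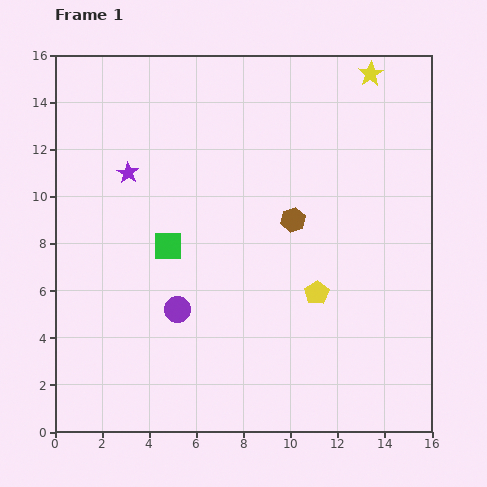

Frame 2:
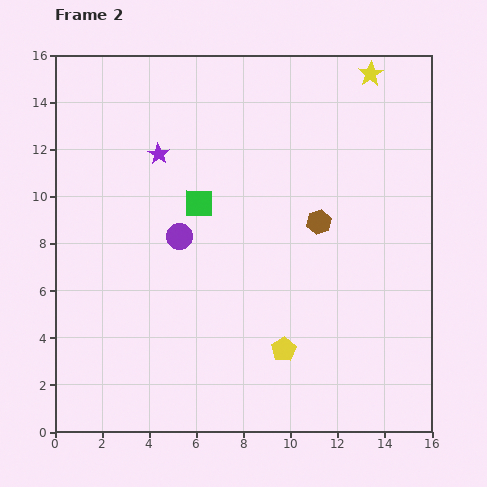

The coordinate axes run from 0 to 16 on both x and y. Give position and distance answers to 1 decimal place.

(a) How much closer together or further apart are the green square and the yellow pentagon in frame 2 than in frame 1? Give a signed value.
+0.6

Distance in frame 1: 6.6. Distance in frame 2: 7.2.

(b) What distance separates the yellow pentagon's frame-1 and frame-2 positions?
2.8

The yellow pentagon moved from (11.1, 5.9) to (9.7, 3.5), a distance of √(1.4² + 2.4²) ≈ 2.8.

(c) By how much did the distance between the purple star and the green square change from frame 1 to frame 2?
-0.8

Distance in frame 1: 3.5. Distance in frame 2: 2.7.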